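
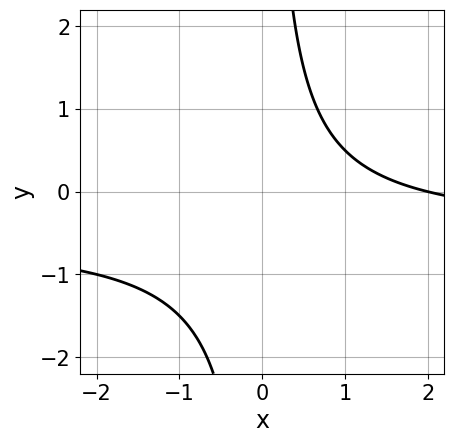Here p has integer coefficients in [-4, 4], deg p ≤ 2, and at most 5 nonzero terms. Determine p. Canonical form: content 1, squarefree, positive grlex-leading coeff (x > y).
1. Degree: a generic line meets the curve in up to 2 points, so deg p = 2.
2. Against the integer gridlines: it crosses the x-axis at the gridline x = 2; no y-intercept at any integer in the box.
3. Putting this together gives p.

2*x*y + x - 2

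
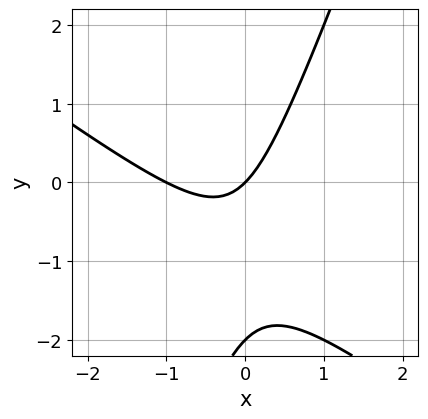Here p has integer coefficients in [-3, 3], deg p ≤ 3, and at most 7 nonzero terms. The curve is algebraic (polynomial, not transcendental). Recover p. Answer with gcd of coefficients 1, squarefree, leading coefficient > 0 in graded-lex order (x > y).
2*x^2 + 2*x*y - y^2 + 2*x - 2*y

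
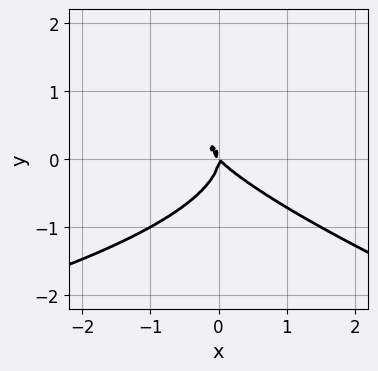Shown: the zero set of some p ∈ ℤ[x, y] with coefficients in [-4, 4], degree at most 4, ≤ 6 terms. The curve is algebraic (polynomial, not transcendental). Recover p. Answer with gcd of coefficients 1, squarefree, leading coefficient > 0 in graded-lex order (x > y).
x*y^2 + 3*y^3 + 2*x^2 + 2*x*y

1. Degree: a generic line meets the curve in up to 3 points, so deg p = 3.
2. From the visible intercepts: it crosses the y-axis at the gridline y = 0; it crosses the x-axis at the gridline x = 0.
3. Putting this together gives p.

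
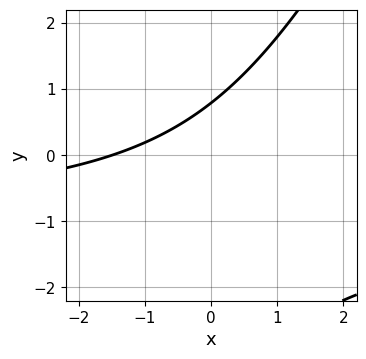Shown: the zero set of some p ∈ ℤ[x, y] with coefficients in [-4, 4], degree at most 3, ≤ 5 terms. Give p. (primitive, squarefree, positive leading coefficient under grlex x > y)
2*x*y - y^2 + 2*x - 3*y + 3

(a) The degree is 2 — no degree-1 curve has this shape.
(b) The integer polynomial consistent with all of this is the stated p.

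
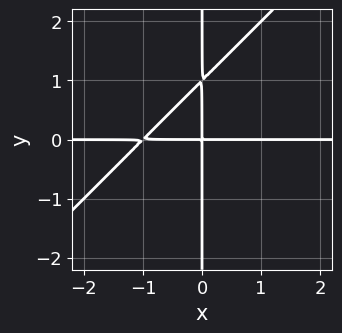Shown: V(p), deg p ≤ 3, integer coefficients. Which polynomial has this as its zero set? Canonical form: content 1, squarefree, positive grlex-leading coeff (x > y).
1. The degree is 3 — no degree-2 curve has this shape.
2. Checking where it meets the axes: every point of the y-axis in the box is on the curve; the visible x-axis segment lies entirely on the curve.
3. Fitting integer coefficients to these (and the overall shape) gives p.

x^2*y - x*y^2 + x*y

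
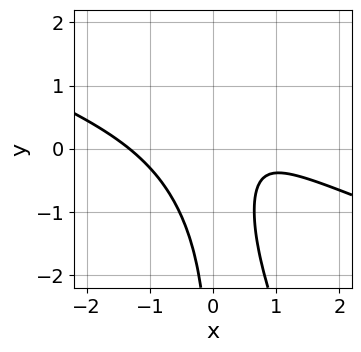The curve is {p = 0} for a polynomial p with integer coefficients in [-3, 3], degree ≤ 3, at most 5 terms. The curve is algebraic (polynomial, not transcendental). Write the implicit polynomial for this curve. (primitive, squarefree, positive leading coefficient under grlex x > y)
x^3 + 3*x^2*y + x*y^2 - x + 1

First, the degree is 3 — no degree-2 curve has this shape.
Then, observable constraints: it misses every integer gridline on the y-axis.
Finally, matching integer coefficients to the picture gives p.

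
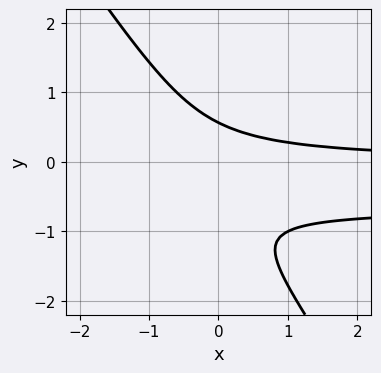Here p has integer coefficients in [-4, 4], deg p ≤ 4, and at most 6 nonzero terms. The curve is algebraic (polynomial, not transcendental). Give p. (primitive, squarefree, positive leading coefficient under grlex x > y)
First, the degree is 3 — no degree-2 curve has this shape.
Next, from the axis intercepts and sections: the curve avoids every integer x-axis point in the box.
Finally, matching integer coefficients to the picture gives p.

3*x*y^2 + 2*y^3 + 2*x*y + 2*y^2 - 1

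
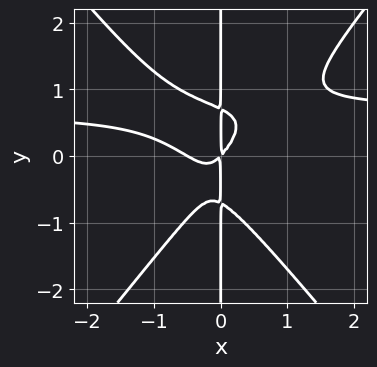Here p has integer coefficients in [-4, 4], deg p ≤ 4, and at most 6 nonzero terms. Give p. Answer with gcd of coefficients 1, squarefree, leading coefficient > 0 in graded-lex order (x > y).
3*x^3*y - 2*x*y^3 - 2*x^3 - x^2 + x*y

(a) The degree is 4 — no degree-3 curve has this shape.
(b) Against the integer gridlines: the visible y-axis segment lies entirely on the curve.
(c) Putting this together gives p.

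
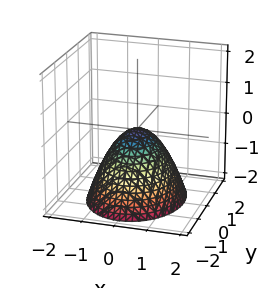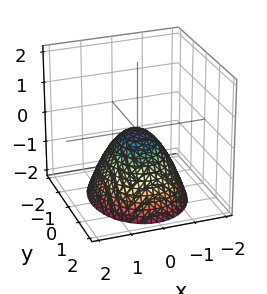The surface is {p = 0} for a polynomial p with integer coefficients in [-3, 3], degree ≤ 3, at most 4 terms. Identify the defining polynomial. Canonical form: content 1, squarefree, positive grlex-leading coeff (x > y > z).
3*x^2 + 2*y^2 + 3*z

1. deg p = 2.
2. Symmetries: mirror symmetry y ↦ −y ⇒ only even powers of y; the x ↦ −x reflection is a symmetry, so x appears only in even powers.
3. From the axis intercepts and sections: one y-axis crossing is at y = 0; one x-axis crossing is at x = 0; it meets the z-axis at z = 0 (among the integer gridlines).
4. Matching integer coefficients to the picture gives p.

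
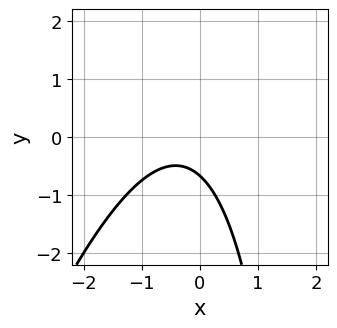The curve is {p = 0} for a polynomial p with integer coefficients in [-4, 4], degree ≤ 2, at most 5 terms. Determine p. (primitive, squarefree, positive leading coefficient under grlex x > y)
3*x^2 - x*y + 2*x + 3*y + 2

First, degree: no degree-1 curve has this shape, so deg p = 2.
Next, reading off the gridlines: the curve avoids every integer x-axis point in the box.
Finally, matching integer coefficients to the picture gives p.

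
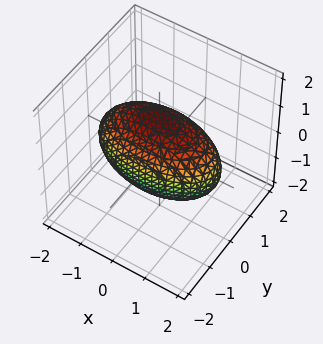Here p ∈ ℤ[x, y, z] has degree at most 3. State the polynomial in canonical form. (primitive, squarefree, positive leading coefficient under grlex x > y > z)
First, the degree is 2 — bounded and convex; a quadric.
Next, symmetries: it's symmetric under z → −z, forcing even powers of z; the x ↦ −x reflection is a symmetry, so x appears only in even powers; mirror symmetry y ↦ −y ⇒ only even powers of y.
Next, from the visible intercepts: among the integer gridlines, it crosses the y-axis at y ∈ {-1, 1}.
Finally, matching integer coefficients to the picture gives p.

x^2 + 3*y^2 + 2*z^2 - 3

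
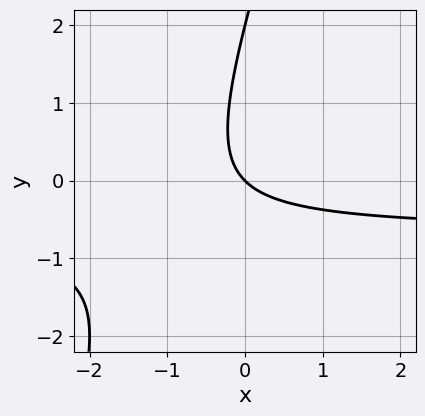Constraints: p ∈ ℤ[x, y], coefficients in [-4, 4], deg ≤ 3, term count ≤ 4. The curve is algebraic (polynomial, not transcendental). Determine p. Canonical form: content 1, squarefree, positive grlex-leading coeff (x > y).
deg p = 2. A generic line meets the curve in up to 2 points.
From the axis intercepts and sections: one x-axis crossing is at x = 0; the y-axis gridline crossings are at y ∈ {0, 2}.
Assembling these constraints gives the stated polynomial.

3*x*y - y^2 + 2*x + 2*y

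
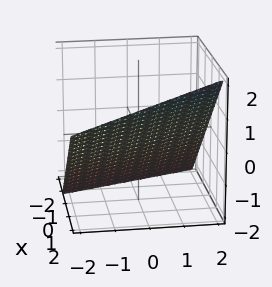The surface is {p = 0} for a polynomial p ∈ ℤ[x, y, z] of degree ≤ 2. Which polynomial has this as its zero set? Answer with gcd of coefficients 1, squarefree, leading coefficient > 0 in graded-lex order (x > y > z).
The degree is 1 — every cross-section is a straight line — this is a plane.
Observable constraints: it crosses the y-axis at the gridline y = 2.
Assembling these constraints gives the stated polynomial.

3*x + y - 3*z - 2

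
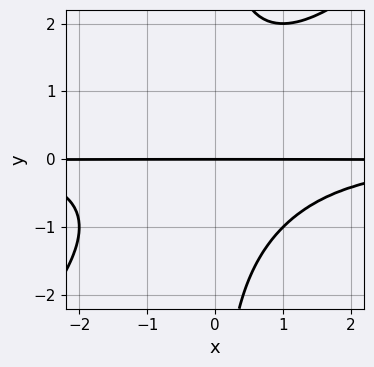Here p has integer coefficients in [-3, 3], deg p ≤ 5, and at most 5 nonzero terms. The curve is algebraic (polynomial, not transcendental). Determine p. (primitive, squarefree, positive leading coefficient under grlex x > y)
1. deg p = 4. The shape is more complex than any degree-3 curve.
2. Against the integer gridlines: it crosses the y-axis at the gridline y = 0; every point of the x-axis in the box is on the curve.
3. The integer polynomial consistent with all of this is the stated p.

x^2*y^2 - x*y^3 + 2*y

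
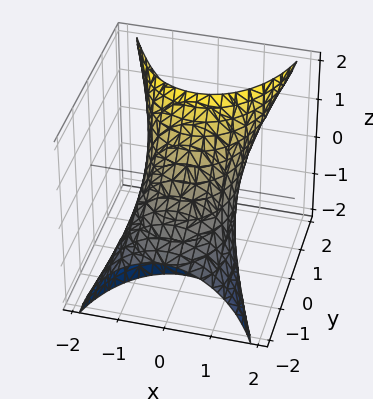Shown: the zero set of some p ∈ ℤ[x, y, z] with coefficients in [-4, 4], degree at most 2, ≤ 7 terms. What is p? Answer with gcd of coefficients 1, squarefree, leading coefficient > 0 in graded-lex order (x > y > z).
(a) Degree: a generic line meets the surface in up to 2 points, so deg p = 2.
(b) Against the integer gridlines: among the integer gridlines, it crosses the x-axis at x ∈ {-1, 1}.
(c) These observations pin down the coefficients.

2*x^2 + y^2 - 3*y*z + z^2 - 2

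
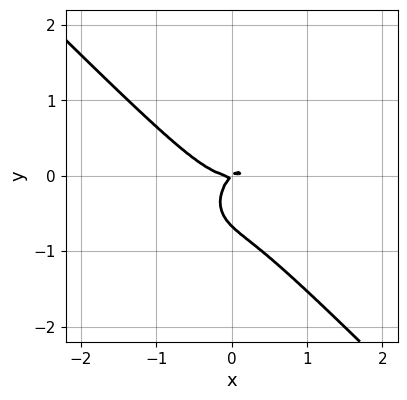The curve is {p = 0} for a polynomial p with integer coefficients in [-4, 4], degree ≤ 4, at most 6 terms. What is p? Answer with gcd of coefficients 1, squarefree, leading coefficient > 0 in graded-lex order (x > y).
1. deg p = 3. A generic line meets the curve in up to 3 points.
2. Reading off the gridlines: one x-axis crossing is at x = 0; one y-axis crossing is at y = 0.
3. These observations pin down the coefficients.

3*x^3 + 3*y^3 - 2*x*y + 2*y^2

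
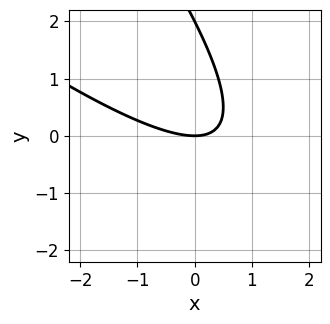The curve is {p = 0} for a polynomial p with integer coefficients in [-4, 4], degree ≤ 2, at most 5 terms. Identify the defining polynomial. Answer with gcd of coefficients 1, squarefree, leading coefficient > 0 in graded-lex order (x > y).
1. The degree is 2 — the shape is more complex than any degree-1 curve.
2. Reading off the gridlines: the y-axis gridline crossings are at y ∈ {0, 2}; it crosses the x-axis at the gridline x = 0.
3. Assembling these constraints gives the stated polynomial.

x^2 + 2*x*y + y^2 - 2*y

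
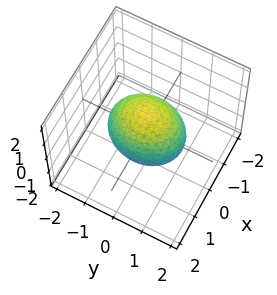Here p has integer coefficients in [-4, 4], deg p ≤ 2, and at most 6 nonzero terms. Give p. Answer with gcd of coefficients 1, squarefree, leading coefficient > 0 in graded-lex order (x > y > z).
1. deg p = 2. A closed, bounded, convex surface; a quadric.
2. Symmetries: the y ↦ −y reflection is a symmetry, so y appears only in even powers; it's symmetric under z → −z, forcing even powers of z; the x ↦ −x reflection is a symmetry, so x appears only in even powers.
3. Reading off the gridlines: the x-axis gridline crossings are at x ∈ {-1, 1}.
4. The integer polynomial consistent with all of this is the stated p.

3*x^2 + 2*y^2 + 2*z^2 - 3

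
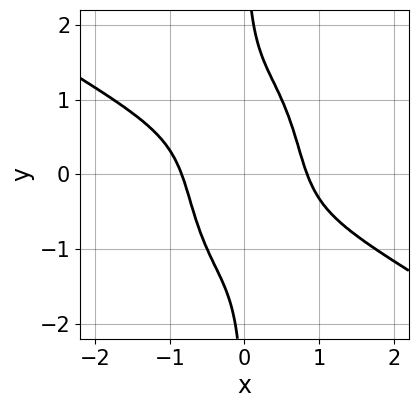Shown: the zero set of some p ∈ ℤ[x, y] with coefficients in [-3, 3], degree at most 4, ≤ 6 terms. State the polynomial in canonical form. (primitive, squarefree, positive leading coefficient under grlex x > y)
2*x^4 + 3*x^3*y + x*y^3 - 1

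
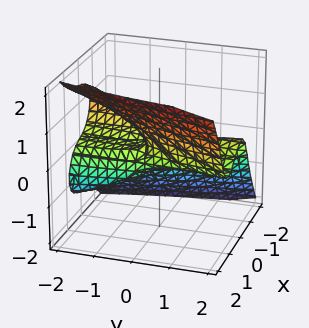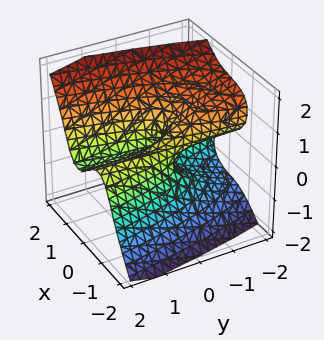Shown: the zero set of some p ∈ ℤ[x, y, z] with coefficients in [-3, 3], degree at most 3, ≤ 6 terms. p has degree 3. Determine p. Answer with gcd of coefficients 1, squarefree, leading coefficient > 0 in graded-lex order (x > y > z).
3*x^3 - 2*z^3 - x*y - 2*y*z - x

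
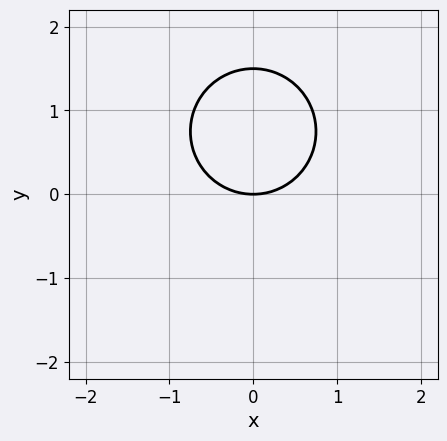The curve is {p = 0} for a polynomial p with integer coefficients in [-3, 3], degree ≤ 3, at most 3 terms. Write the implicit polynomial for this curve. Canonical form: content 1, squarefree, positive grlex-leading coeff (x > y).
2*x^2 + 2*y^2 - 3*y

(a) deg p = 2.
(b) Symmetries: mirror symmetry x ↦ −x ⇒ only even powers of x.
(c) Observable constraints: it crosses the y-axis at the gridline y = 0; it crosses the x-axis at the gridline x = 0.
(d) Matching integer coefficients to the picture gives p.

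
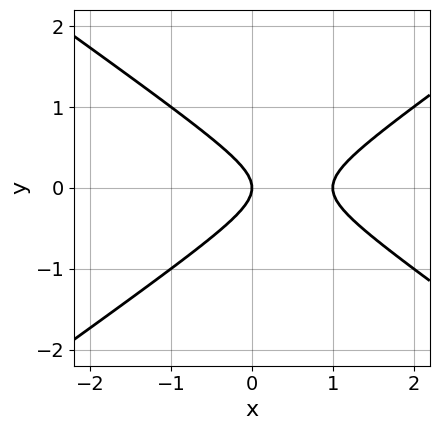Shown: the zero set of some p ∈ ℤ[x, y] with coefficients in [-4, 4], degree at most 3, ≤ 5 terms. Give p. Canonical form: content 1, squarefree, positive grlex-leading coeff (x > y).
First, the degree is 2 — the shape is more complex than any degree-1 curve.
Next, symmetries: the y ↦ −y reflection is a symmetry, so y appears only in even powers.
Next, observable constraints: among the integer gridlines, it crosses the x-axis at x ∈ {0, 1}; it meets the y-axis at y = 0 (among the integer gridlines).
Finally, together with the visible shape, these determine p as stated.

x^2 - 2*y^2 - x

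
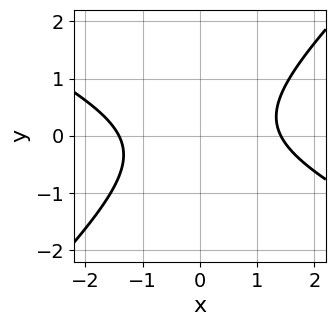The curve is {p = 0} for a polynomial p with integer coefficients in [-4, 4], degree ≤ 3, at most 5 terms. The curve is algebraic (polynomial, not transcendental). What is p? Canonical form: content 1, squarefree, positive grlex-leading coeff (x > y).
First, degree: the shape is more complex than any degree-1 curve, so deg p = 2.
Then, from the axis intercepts and sections: it misses every integer gridline on the y-axis.
Finally, putting this together gives p.

x^2 + x*y - 2*y^2 - 2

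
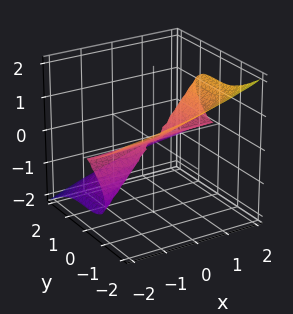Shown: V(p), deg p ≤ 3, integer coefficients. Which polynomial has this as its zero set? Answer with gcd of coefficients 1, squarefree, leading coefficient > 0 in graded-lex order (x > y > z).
2*x*z^2 - y^3 - 3*z^3

First, deg p = 3. No degree-2 surface has this shape.
Next, against the integer gridlines: every point of the x-axis in the box is on the surface; one z-axis crossing is at z = 0; it crosses the y-axis at the gridline y = 0.
Finally, together with the visible shape, these determine p as stated.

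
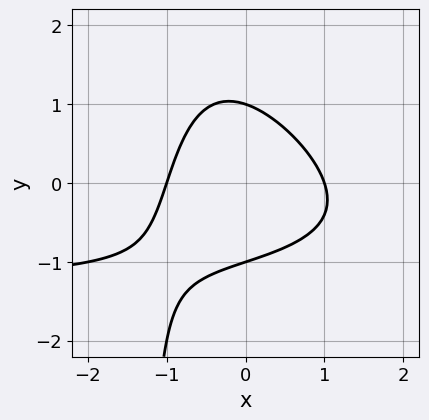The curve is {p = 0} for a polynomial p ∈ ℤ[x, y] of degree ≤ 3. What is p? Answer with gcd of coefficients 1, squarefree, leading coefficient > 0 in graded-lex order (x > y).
2*x^2*y + 2*x*y^2 + 3*x^2 + 3*y^2 - 3

deg p = 3. A generic line meets the curve in up to 3 points.
Reading off the gridlines: the y-axis gridline crossings are at y ∈ {-1, 1}; the x-axis gridline crossings are at x ∈ {-1, 1}.
The integer polynomial consistent with all of this is the stated p.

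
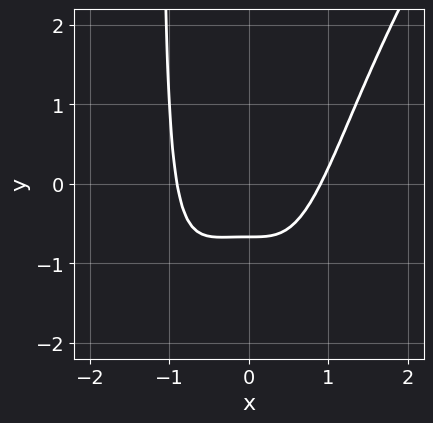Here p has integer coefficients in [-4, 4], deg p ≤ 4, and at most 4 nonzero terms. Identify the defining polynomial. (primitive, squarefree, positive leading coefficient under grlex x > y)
3*x^4 - 2*x^3*y - 3*y - 2

deg p = 4.
Solving for integer coefficients yields p as stated.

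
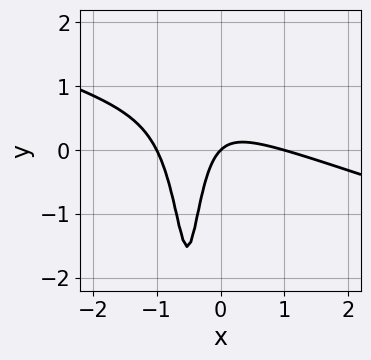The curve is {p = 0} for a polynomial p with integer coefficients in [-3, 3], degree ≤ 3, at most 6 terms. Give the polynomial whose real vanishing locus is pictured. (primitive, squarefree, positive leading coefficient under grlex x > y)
Degree: no degree-2 curve has this shape, so deg p = 3.
Observable constraints: the x-axis gridline crossings are at x ∈ {-1, 0, 1}; it meets the y-axis at y = 0 (among the integer gridlines).
Together with the visible shape, these determine p as stated.

x^3 + 3*x^2*y + 3*x*y - x + y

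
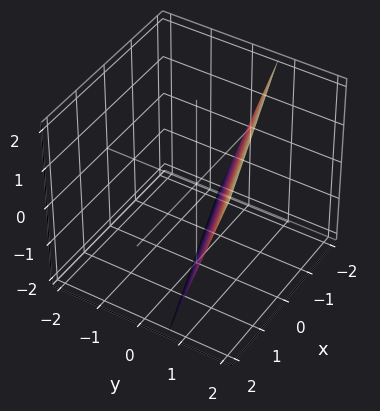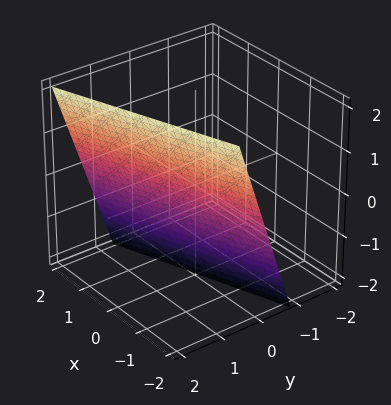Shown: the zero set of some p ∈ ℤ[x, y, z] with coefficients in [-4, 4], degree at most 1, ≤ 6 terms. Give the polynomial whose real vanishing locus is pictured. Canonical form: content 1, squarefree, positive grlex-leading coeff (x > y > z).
First, degree: the surface is flat (a plane), so deg p = 1.
Next, from the visible intercepts: it meets the x-axis at x = -2 (among the integer gridlines); it meets the z-axis at z = -2 (among the integer gridlines).
Finally, assembling these constraints gives the stated polynomial.

x - 3*y + z + 2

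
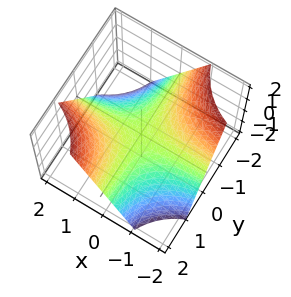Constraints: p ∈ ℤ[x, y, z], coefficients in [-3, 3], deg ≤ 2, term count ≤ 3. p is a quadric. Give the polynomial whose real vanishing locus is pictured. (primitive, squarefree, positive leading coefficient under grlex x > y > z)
x*y - z

(a) deg p = 2.
(b) Checking where it meets the axes: it crosses the z-axis at the gridline z = 0; every point of the y-axis in the box is on the surface; every point of the x-axis in the box is on the surface.
(c) The integer polynomial consistent with all of this is the stated p.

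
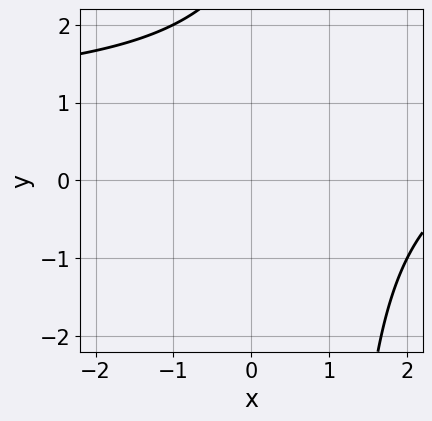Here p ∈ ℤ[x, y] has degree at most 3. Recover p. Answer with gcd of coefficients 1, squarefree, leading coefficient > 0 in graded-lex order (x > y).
deg p = 2.
From the visible intercepts: no x-intercept at any integer in the box; no y-intercept at any integer in the box.
Fitting integer coefficients to these (and the overall shape) gives p.

x*y - x - y + 3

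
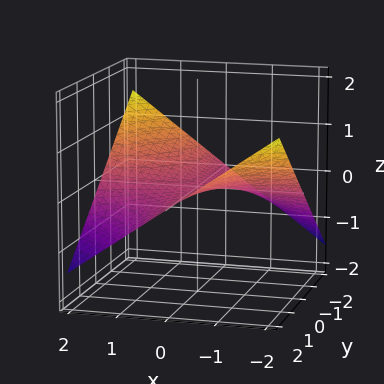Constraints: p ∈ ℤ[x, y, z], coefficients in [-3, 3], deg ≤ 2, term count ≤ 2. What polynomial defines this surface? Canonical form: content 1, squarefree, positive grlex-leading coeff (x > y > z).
x*y + 3*z

Degree: a hyperbolic paraboloid; a quadric, so deg p = 2.
From the axis intercepts and sections: one z-axis crossing is at z = 0; every point of the x-axis in the box is on the surface.
The integer polynomial consistent with all of this is the stated p.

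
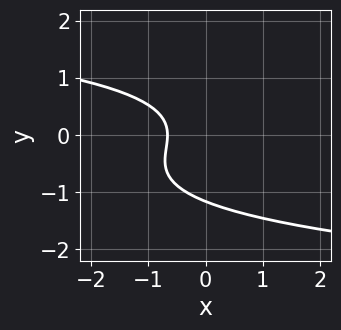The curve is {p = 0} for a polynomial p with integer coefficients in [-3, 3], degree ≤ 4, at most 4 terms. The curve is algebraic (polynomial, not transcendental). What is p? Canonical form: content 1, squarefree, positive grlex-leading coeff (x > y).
3*y^3 + 2*y^2 + 3*x + 2

1. Degree: the shape is more complex than any degree-2 curve, so deg p = 3.
2. Putting this together gives p.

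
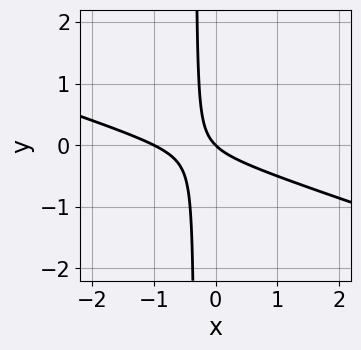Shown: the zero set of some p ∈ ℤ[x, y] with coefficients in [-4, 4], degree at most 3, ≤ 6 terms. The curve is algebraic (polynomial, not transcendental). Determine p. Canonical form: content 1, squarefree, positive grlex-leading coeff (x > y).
x^2 + 3*x*y + x + y

1. deg p = 2.
2. From the visible intercepts: it meets the y-axis at y = 0 (among the integer gridlines); among the integer gridlines, it crosses the x-axis at x ∈ {-1, 0}.
3. Assembling these constraints gives the stated polynomial.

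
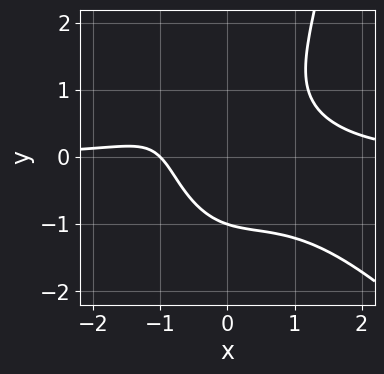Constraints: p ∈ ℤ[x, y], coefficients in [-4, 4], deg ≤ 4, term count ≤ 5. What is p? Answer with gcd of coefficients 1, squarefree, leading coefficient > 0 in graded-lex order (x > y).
x^3*y + x^2*y^2 - y^3 - x - 1

First, deg p = 4. A generic line meets the curve in up to 4 points.
Next, reading off the gridlines: one y-axis crossing is at y = -1; it meets the x-axis at x = -1 (among the integer gridlines).
Finally, the integer polynomial consistent with all of this is the stated p.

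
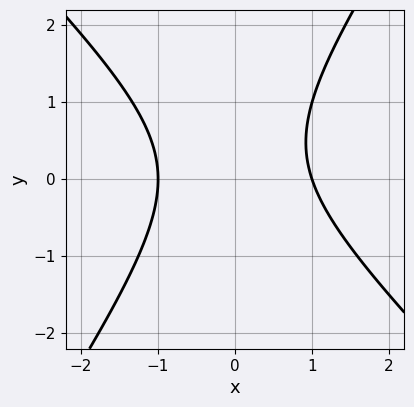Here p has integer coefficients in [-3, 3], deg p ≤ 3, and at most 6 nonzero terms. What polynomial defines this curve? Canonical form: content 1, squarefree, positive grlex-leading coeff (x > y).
3*x^2 + x*y - 2*y^2 + y - 3

First, deg p = 2. A generic line meets the curve in up to 2 points.
Then, observable constraints: among the integer gridlines, it crosses the x-axis at x ∈ {-1, 1}; it misses every integer gridline on the y-axis.
Finally, putting this together gives p.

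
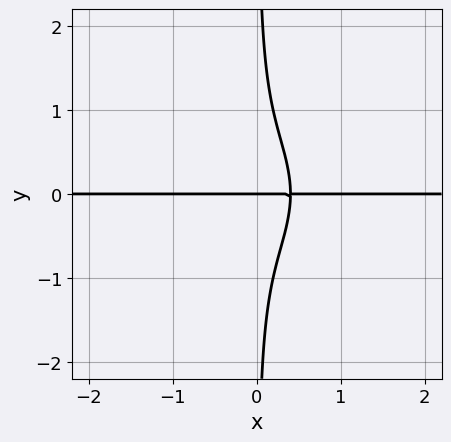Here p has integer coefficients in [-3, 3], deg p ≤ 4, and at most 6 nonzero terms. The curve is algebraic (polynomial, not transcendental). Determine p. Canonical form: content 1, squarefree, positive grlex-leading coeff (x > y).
3*x^3*y + 3*x*y^3 + 2*x*y - y

The degree is 4 — a generic line meets the curve in up to 4 points.
From the axis intercepts and sections: it meets the y-axis at y = 0 (among the integer gridlines); the visible x-axis segment lies entirely on the curve.
Assembling these constraints gives the stated polynomial.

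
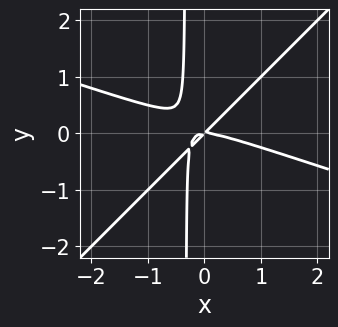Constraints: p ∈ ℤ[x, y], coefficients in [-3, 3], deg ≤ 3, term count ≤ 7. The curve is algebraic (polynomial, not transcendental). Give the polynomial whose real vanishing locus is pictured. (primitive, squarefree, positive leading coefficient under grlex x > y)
x^3 + 2*x^2*y - 3*x*y^2 + x*y - y^2

(a) Degree: a generic line meets the curve in up to 3 points, so deg p = 3.
(b) Observable constraints: one y-axis crossing is at y = 0; it meets the x-axis at x = 0 (among the integer gridlines).
(c) The integer polynomial consistent with all of this is the stated p.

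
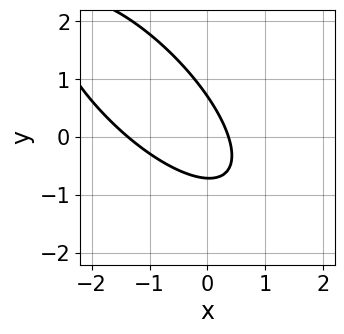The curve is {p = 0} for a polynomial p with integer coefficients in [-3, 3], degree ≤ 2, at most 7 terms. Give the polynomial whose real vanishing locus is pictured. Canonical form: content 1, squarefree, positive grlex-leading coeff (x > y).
deg p = 2.
Solving for integer coefficients yields p as stated.

2*x^2 + 3*x*y + 2*y^2 + 2*x - 1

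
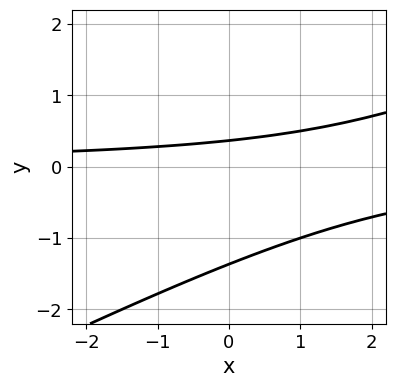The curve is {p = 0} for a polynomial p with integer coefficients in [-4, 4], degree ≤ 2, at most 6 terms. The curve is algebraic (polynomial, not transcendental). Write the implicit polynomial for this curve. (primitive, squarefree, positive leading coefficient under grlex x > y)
x*y - 2*y^2 - 2*y + 1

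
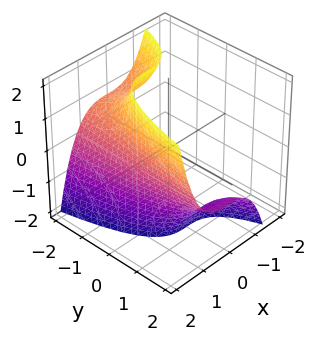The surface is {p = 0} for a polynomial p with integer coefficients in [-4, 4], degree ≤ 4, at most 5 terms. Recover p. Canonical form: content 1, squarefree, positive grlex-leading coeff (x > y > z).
2*x^3 - 2*y*z - 3

1. Degree: the shape is more complex than any degree-2 surface, so deg p = 3.
2. From the axis intercepts and sections: no z-intercept at any integer in the box; no y-intercept at any integer in the box.
3. The integer polynomial consistent with all of this is the stated p.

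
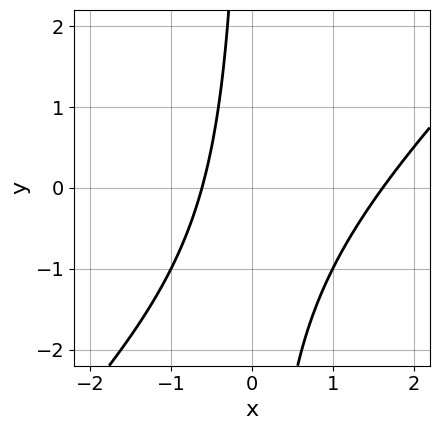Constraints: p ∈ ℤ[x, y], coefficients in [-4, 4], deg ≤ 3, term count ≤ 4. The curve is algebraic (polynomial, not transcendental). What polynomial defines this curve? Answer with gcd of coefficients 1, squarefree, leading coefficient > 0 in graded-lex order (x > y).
Degree: the shape is more complex than any degree-1 curve, so deg p = 2.
Reading off the gridlines: the curve avoids every integer y-axis point in the box.
Matching integer coefficients to the picture gives p.

x^2 - x*y - x - 1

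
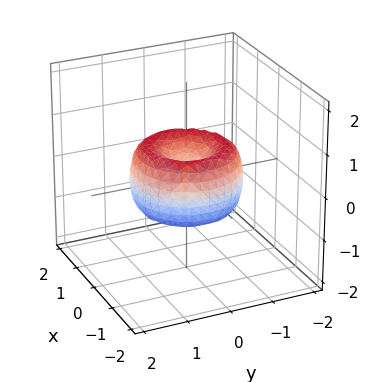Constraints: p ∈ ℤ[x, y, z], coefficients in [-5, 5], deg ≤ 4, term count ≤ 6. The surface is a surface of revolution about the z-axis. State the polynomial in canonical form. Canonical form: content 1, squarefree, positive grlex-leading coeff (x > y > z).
2*x^4 + 4*x^2*y^2 + 2*y^4 - 3*x^2 - 3*y^2 + 2*z^2

Degree: no degree-3 surface has this shape, so deg p = 4.
Symmetry: the surface is invariant under rotation about z: p = q(x² + y², z).
From the visible intercepts: one z-axis crossing is at z = 0; it meets the x-axis at x = 0 (among the integer gridlines); a circular section at z = 0 has radius between 1 and 2; it crosses the y-axis at the gridline y = 0.
Together with the visible shape, these determine p as stated.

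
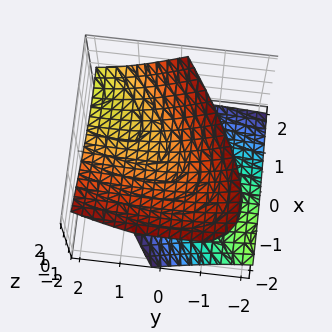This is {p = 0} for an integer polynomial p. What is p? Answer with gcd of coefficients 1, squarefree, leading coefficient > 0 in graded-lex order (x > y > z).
1. The picture has 2 separate pieces.
2. deg p = 2.
3. Reading off the gridlines: no x-intercept at any integer in the box; it misses every integer gridline on the y-axis.
4. The integer polynomial consistent with all of this is the stated p.

2*x^2 - 3*x*y + y^2 - 3*y*z - 3*z^2 + 2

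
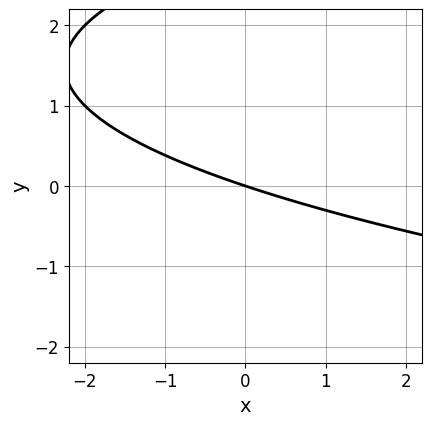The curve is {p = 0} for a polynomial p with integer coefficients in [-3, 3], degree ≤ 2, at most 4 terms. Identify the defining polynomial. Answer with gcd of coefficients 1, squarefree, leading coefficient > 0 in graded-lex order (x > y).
y^2 - x - 3*y

(a) The degree is 2 — a generic line meets the curve in up to 2 points.
(b) Observable constraints: one y-axis crossing is at y = 0; it crosses the x-axis at the gridline x = 0.
(c) The integer polynomial consistent with all of this is the stated p.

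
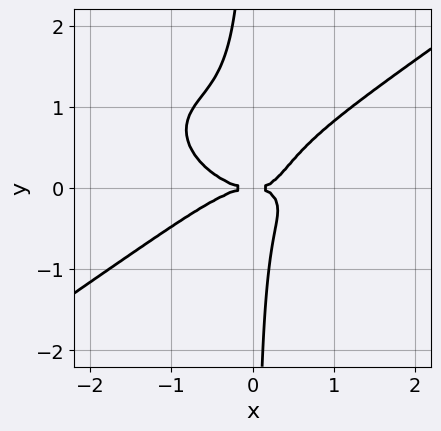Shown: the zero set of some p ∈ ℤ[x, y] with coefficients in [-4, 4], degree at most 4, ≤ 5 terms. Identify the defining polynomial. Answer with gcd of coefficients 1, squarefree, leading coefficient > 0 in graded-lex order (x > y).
First, the degree is 4 — the shape is more complex than any degree-3 curve.
Next, from the axis intercepts and sections: it crosses the y-axis at the gridline y = 0; it crosses the x-axis at the gridline x = 0.
Finally, matching integer coefficients to the picture gives p.

x^4 - 3*x*y^3 + 2*x*y^2 - y^2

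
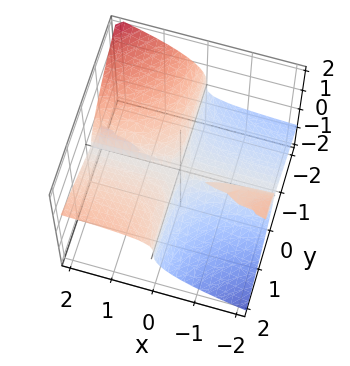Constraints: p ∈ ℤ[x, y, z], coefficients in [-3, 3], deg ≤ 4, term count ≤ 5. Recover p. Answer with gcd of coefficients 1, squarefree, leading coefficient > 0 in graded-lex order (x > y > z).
First, the picture has 3 separate pieces. Treating them together as one polynomial.
Next, the degree is 3 — the shape is more complex than any degree-2 surface.
Next, checking where it meets the axes: every point of the y-axis in the box is on the surface; it crosses the z-axis at the gridline z = 0.
Finally, assembling these constraints gives the stated polynomial. Check: (-1, 0, 0) on the x-axis lies on the surface, and p(-1, 0, 0) = 0. ✓

x*y^2 - 2*x*y*z - 3*z^3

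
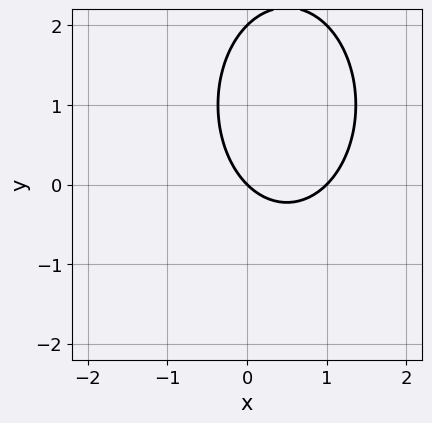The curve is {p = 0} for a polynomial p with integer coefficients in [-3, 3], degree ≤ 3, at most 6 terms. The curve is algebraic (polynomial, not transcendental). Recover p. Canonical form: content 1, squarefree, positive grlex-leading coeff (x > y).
(a) Degree: the shape is more complex than any degree-1 curve, so deg p = 2.
(b) Observable constraints: among the integer gridlines, it crosses the x-axis at x ∈ {0, 1}; the y-axis gridline crossings are at y ∈ {0, 2}.
(c) Solving for integer coefficients yields p as stated.

2*x^2 + y^2 - 2*x - 2*y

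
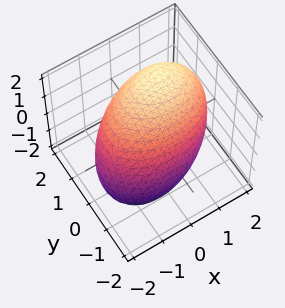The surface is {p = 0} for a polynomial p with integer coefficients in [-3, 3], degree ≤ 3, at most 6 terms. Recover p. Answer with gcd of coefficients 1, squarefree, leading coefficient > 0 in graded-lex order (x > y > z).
x^2 - x*z + 2*y^2 - 2*y*z + 2*z^2 - 3

The degree is 2 — a generic line meets the surface in up to 2 points.
The integer polynomial consistent with all of this is the stated p.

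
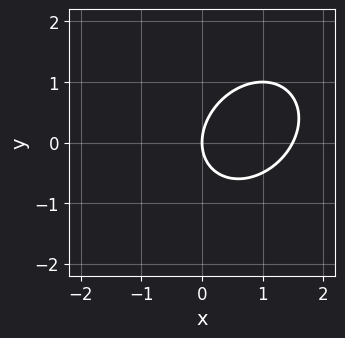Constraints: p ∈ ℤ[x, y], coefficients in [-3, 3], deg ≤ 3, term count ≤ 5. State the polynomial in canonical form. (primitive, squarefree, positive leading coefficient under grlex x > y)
(a) The degree is 2 — the shape is more complex than any degree-1 curve.
(b) From the axis intercepts and sections: it crosses the y-axis at the gridline y = 0; it meets the x-axis at x = 0 (among the integer gridlines).
(c) Assembling these constraints gives the stated polynomial.

2*x^2 - x*y + 2*y^2 - 3*x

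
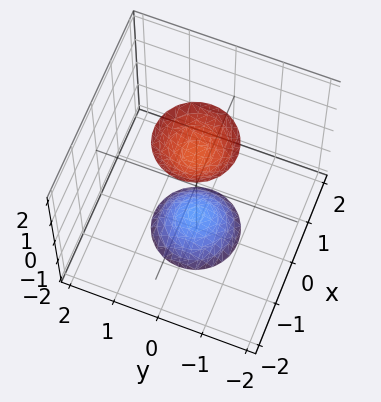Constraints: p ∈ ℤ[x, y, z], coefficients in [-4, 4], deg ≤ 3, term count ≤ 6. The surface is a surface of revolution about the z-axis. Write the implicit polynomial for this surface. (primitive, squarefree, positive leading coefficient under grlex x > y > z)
1. I count 2 distinct pieces. Treating them together as one polynomial.
2. Degree: the shape is more complex than any degree-1 surface, so deg p = 2.
3. Symmetry: the surface is invariant under rotation about z: p = q(x² + y², z).
4. Checking where it meets the axes: it misses every integer gridline on the y-axis; a circular section at z = -2 has radius between 0 and 1.
5. Matching integer coefficients to the picture gives p.

3*x^2 + 3*y^2 - z^2 + 2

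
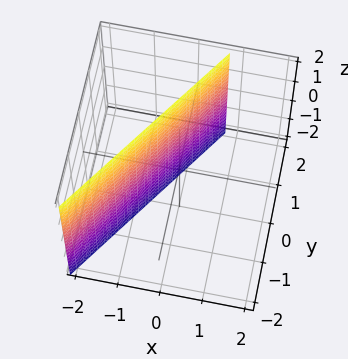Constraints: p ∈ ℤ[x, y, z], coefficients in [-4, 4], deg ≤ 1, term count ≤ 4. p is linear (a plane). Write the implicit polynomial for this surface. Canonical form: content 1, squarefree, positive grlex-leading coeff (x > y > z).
The degree is 1 — every cross-section is a straight line — this is a plane.
Reading off the gridlines: the surface avoids every integer z-axis point in the box; one y-axis crossing is at y = 1.
Matching integer coefficients to the picture gives p.

3*x - 2*y + 2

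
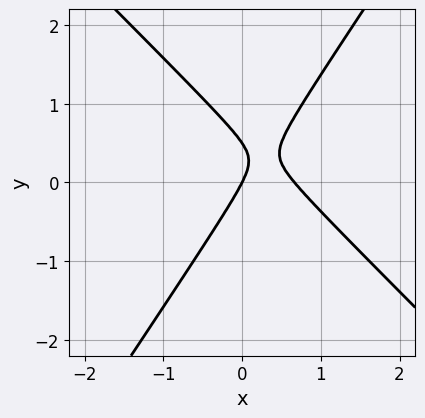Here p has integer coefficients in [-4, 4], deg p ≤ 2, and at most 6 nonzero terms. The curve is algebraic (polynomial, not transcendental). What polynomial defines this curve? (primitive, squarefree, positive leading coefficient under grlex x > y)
Degree: no degree-1 curve has this shape, so deg p = 2.
Observable constraints: one y-axis crossing is at y = 0; it meets the x-axis at x = 0 (among the integer gridlines).
Assembling these constraints gives the stated polynomial.

3*x^2 + x*y - 2*y^2 - 2*x + y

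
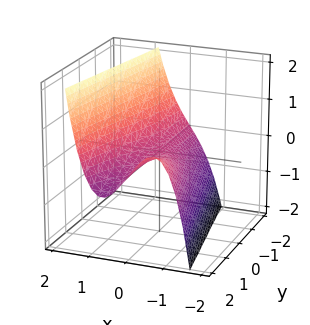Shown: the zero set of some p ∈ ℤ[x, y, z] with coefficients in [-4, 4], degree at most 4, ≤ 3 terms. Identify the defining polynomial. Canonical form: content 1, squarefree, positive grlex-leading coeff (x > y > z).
3*x^3 - 2*x*y - 3*z

First, deg p = 3.
Then, reading off the gridlines: every point of the y-axis in the box is on the surface; it crosses the x-axis at the gridline x = 0; one z-axis crossing is at z = 0.
Finally, putting this together gives p.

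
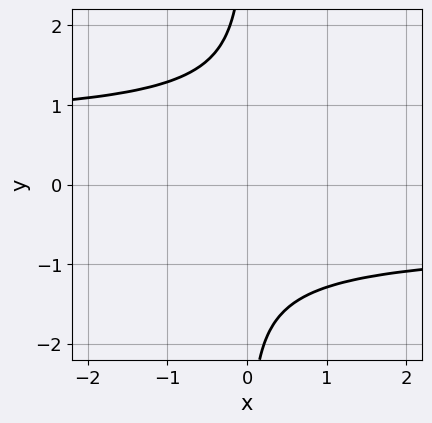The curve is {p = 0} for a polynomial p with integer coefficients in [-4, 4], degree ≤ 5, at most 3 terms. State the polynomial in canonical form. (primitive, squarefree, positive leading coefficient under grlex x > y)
2*x*y^3 - x*y + 3

Degree: a generic line meets the curve in up to 4 points, so deg p = 4.
From the axis intercepts and sections: it misses every integer gridline on the x-axis; no y-intercept at any integer in the box.
Fitting integer coefficients to these (and the overall shape) gives p.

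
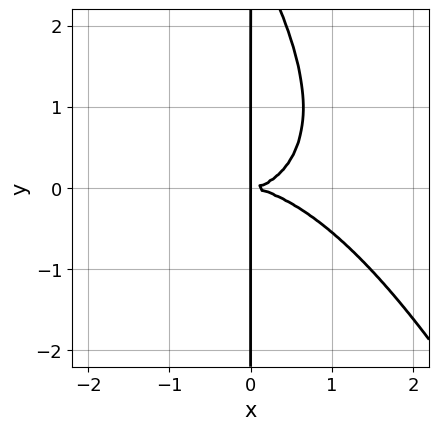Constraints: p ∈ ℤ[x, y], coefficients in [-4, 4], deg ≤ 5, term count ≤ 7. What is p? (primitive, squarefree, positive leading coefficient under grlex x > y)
x^4 + x^3*y + 2*x^2*y^2 + x*y^3 - 3*x*y^2

The degree is 4 — no degree-3 curve has this shape.
From the visible intercepts: every point of the y-axis in the box is on the curve.
Putting this together gives p.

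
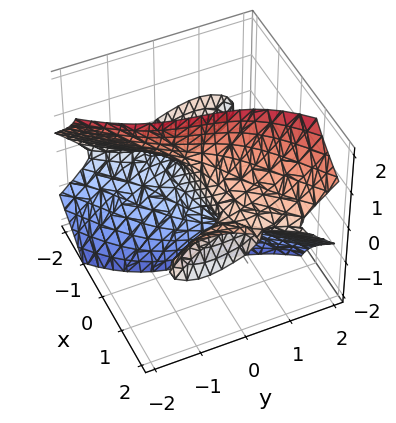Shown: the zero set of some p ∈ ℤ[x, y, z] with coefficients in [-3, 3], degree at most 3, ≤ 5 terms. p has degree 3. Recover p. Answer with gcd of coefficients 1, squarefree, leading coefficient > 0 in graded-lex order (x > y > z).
x^2*y - x^2*z + 3*x*z^2 - y^3 - 2*y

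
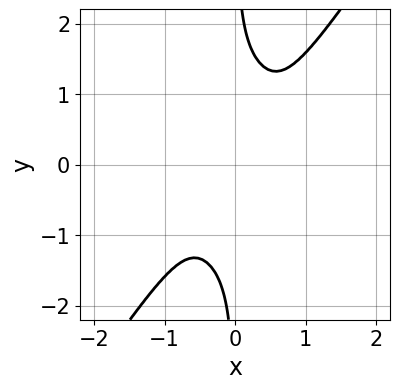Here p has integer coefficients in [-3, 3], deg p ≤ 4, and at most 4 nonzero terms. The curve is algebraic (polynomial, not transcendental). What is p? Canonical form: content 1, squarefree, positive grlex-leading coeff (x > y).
3*x^4 - x*y^3 + 1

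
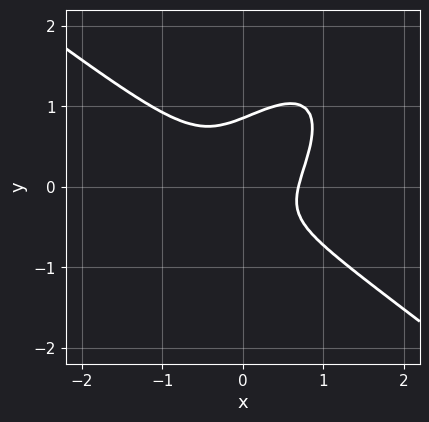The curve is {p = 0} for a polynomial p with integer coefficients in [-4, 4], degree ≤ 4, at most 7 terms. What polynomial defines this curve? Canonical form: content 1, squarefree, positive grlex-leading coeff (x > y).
1. deg p = 3. A generic line meets the curve in up to 3 points.
2. Putting this together gives p.

3*x^3 - 3*x*y^2 + 3*y^3 - y - 1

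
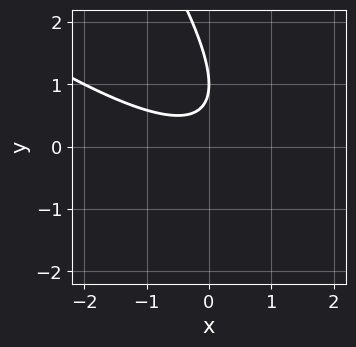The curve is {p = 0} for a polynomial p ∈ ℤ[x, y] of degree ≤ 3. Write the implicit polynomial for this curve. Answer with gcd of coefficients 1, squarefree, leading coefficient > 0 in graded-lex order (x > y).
Degree: a generic line meets the curve in up to 2 points, so deg p = 2.
Against the integer gridlines: no x-intercept at any integer in the box; it crosses the y-axis at the gridline y = 1.
Solving for integer coefficients yields p as stated.

x^2 + 2*x*y + y^2 - 2*y + 1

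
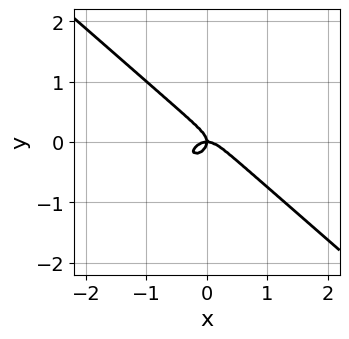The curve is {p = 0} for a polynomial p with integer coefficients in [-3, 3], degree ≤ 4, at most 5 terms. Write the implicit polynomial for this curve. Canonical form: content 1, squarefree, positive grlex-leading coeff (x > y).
(a) Degree: the shape is more complex than any degree-2 curve, so deg p = 3.
(b) Checking where it meets the axes: it meets the y-axis at y = 0 (among the integer gridlines); it crosses the x-axis at the gridline x = 0.
(c) These observations pin down the coefficients.

2*x^3 + 3*y^3 + x*y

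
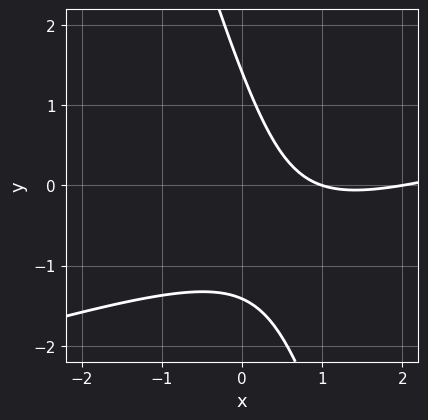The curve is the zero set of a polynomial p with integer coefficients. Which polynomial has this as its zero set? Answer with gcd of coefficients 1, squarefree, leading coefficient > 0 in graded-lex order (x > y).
x^2 - 3*x*y - y^2 - 3*x + 2

(a) deg p = 2. No degree-1 curve has this shape.
(b) From the axis intercepts and sections: the x-axis gridline crossings are at x ∈ {1, 2}.
(c) Solving for integer coefficients yields p as stated.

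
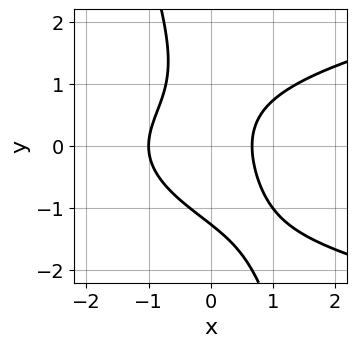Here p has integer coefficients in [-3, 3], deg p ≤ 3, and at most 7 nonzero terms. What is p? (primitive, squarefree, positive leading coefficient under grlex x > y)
(a) deg p = 3. A generic line meets the curve in up to 3 points.
(b) From the axis intercepts and sections: it crosses the x-axis at the gridline x = -1.
(c) Assembling these constraints gives the stated polynomial.

3*x*y^2 + y^3 - 3*x^2 - x + 2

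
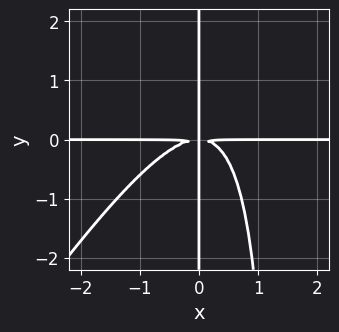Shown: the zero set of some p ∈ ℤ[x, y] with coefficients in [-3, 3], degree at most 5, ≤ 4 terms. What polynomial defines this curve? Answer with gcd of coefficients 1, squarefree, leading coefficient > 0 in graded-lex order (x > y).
(a) The degree is 4 — the shape is more complex than any degree-3 curve.
(b) From the visible intercepts: the visible x-axis segment lies entirely on the curve; every point of the y-axis in the box is on the curve.
(c) Solving for integer coefficients yields p as stated.

3*x^3*y - 2*x^2*y^2 + 3*x*y^2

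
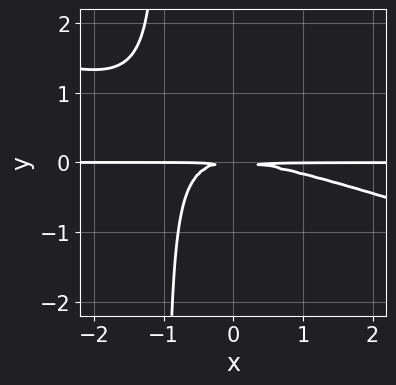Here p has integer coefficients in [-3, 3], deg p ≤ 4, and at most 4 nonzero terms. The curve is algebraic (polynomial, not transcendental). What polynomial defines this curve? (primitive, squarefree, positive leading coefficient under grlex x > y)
1. Degree: no degree-2 curve has this shape, so deg p = 3.
2. Checking where it meets the axes: the visible x-axis segment lies entirely on the curve.
3. Assembling these constraints gives the stated polynomial.

x^2*y + 3*x*y^2 + 3*y^2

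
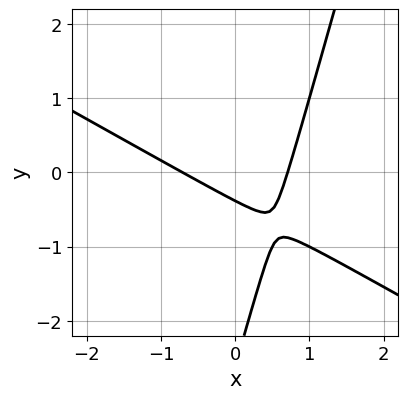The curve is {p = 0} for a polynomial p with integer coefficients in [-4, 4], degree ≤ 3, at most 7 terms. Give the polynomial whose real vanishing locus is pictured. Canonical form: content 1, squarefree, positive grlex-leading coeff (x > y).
1. deg p = 2. A generic line meets the curve in up to 2 points.
2. Matching integer coefficients to the picture gives p.

2*x^2 + 3*x*y - y^2 - 3*y - 1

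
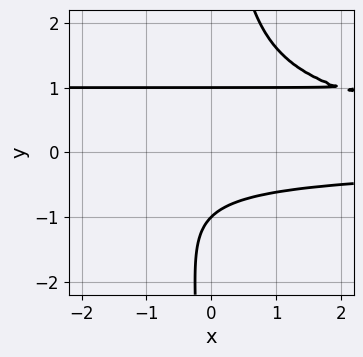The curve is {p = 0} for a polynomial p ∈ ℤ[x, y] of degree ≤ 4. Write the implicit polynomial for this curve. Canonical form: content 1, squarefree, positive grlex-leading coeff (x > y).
x*y^3 - x*y^2 - y^2 + 1

1. Degree: the shape is more complex than any degree-3 curve, so deg p = 4.
2. From the visible intercepts: the curve avoids every integer x-axis point in the box; the y-axis gridline crossings are at y ∈ {-1, 1}.
3. Fitting integer coefficients to these (and the overall shape) gives p.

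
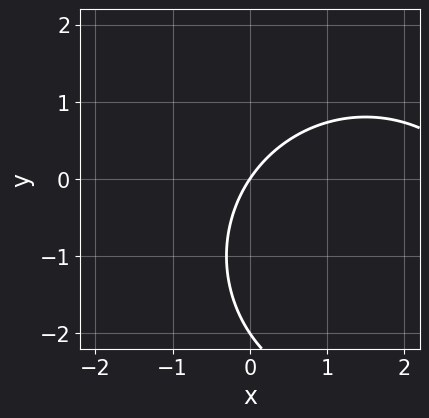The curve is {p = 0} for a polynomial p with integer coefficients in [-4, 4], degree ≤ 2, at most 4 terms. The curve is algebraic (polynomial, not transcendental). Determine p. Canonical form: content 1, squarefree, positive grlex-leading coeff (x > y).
x^2 + y^2 - 3*x + 2*y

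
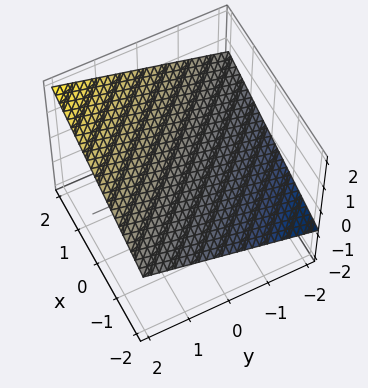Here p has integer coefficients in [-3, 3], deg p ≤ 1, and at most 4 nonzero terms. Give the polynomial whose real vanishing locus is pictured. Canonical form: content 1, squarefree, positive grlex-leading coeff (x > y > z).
(a) deg p = 1. Every cross-section is a straight line — this is a plane.
(b) Checking where it meets the axes: one x-axis crossing is at x = -2; it meets the y-axis at y = -2 (among the integer gridlines).
(c) The integer polynomial consistent with all of this is the stated p.

x + y - 3*z + 2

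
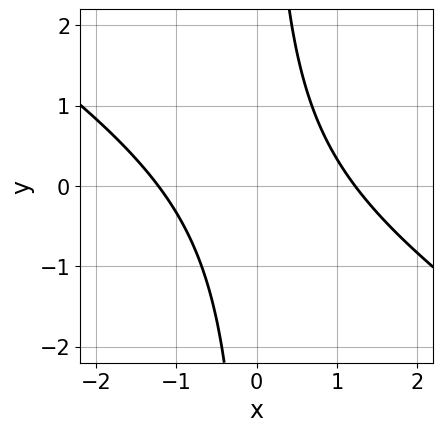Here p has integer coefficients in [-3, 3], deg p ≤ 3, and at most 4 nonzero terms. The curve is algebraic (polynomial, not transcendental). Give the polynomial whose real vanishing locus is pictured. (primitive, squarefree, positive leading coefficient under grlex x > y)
First, degree: no degree-1 curve has this shape, so deg p = 2.
Next, against the integer gridlines: it misses every integer gridline on the y-axis.
Finally, matching integer coefficients to the picture gives p.

2*x^2 + 3*x*y - 3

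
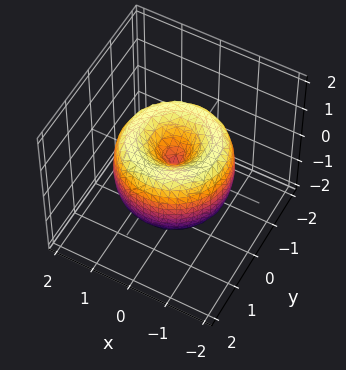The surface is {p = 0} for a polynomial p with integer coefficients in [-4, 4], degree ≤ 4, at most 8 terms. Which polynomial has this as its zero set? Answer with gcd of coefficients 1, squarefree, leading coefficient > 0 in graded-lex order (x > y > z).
x^4 + 2*x^2*y^2 + y^4 - 2*x^2 - 2*y^2 + z^2

The degree is 4 — no degree-3 surface has this shape.
Symmetries: the surface is invariant under rotation about z: p = q(x² + y², z).
From the axis intercepts and sections: it crosses the x-axis at the gridline x = 0; one z-axis crossing is at z = 0; a circular section at z = 1 has radius exactly 1; it meets the y-axis at y = 0 (among the integer gridlines).
Together with the visible shape, these determine p as stated.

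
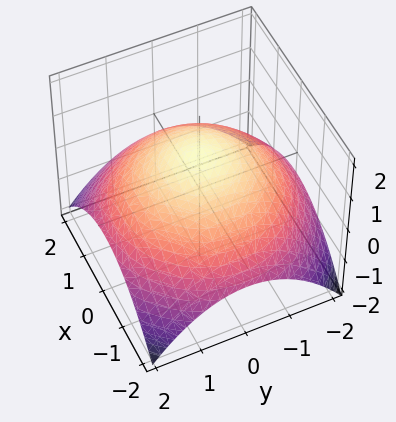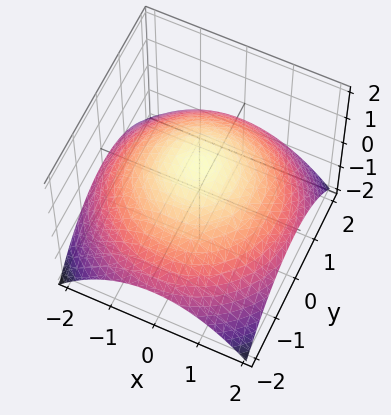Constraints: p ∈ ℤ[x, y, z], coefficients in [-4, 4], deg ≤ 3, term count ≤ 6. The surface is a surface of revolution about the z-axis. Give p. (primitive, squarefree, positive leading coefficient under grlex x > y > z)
The degree is 2 — no degree-1 surface has this shape.
Symmetries: rotational symmetry about the z-axis ⇒ p depends on x, y only through x² + y².
Observable constraints: a circular section at z = 0 has radius between 1 and 2; one z-axis crossing is at z = 1.
Matching integer coefficients to the picture gives p.

x^2 + y^2 + 3*z - 3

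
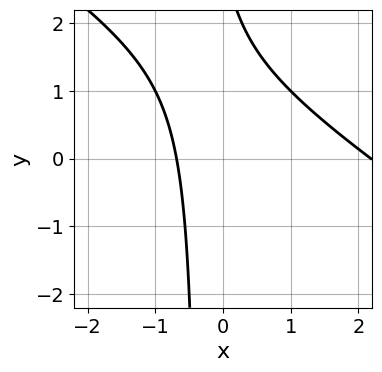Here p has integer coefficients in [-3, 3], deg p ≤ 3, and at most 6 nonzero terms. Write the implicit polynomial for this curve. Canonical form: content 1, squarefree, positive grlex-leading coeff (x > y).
2*x^2 + 3*x*y - 3*x + y - 3

(a) Degree: no degree-1 curve has this shape, so deg p = 2.
(b) Checking where it meets the axes: the curve avoids every integer y-axis point in the box.
(c) Matching integer coefficients to the picture gives p.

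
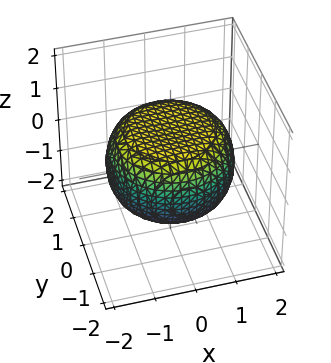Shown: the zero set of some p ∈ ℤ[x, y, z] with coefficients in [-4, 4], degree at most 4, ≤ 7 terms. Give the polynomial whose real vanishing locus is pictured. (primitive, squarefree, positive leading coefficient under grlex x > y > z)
1. The degree is 4 — the shape is more complex than any degree-3 surface.
2. By symmetry, the surface is invariant under rotation about z: p = q(x² + y², z).
3. Observable constraints: among the integer gridlines, it crosses the z-axis at z ∈ {-1, 1}; a circular section at z = 0 has radius between 1 and 2.
4. These observations pin down the coefficients.

x^4 + 2*x^2*y^2 + y^4 - x^2 - y^2 + 3*z^2 - 3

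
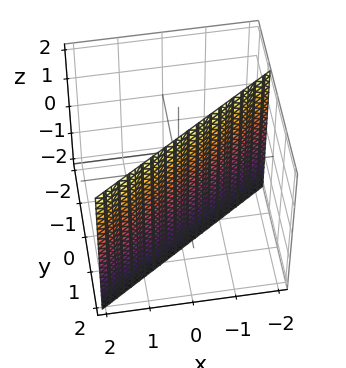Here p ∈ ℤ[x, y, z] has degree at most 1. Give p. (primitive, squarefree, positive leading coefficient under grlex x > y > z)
1. The degree is 1 — the surface is flat (a plane).
2. Observable constraints: it misses every integer gridline on the z-axis; it meets the x-axis at x = -1 (among the integer gridlines).
3. Putting this together gives p.

2*x - 3*y + 2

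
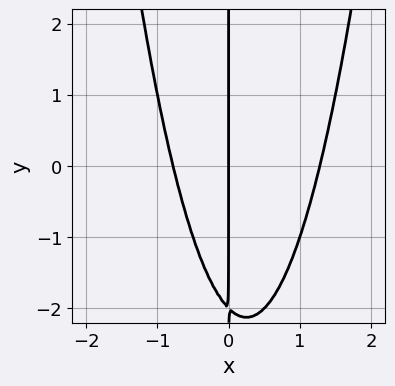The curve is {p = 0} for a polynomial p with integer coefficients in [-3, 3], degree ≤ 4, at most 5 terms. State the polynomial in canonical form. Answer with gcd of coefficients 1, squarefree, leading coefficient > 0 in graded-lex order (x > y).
(a) deg p = 3. A generic line meets the curve in up to 3 points.
(b) Against the integer gridlines: the visible y-axis segment lies entirely on the curve; it crosses the x-axis at the gridline x = 0.
(c) Assembling these constraints gives the stated polynomial.

2*x^3 - x^2 - x*y - 2*x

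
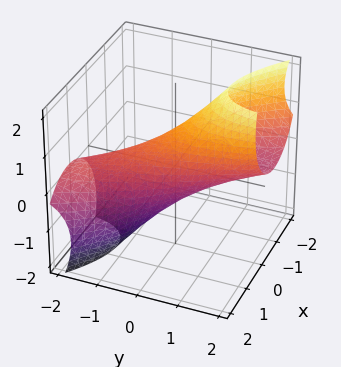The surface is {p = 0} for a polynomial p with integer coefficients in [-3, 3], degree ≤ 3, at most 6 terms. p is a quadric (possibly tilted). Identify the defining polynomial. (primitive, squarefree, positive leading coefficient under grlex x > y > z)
3*x^2 + 3*x*y + y^2 - 3*y*z + 2*z^2 - 2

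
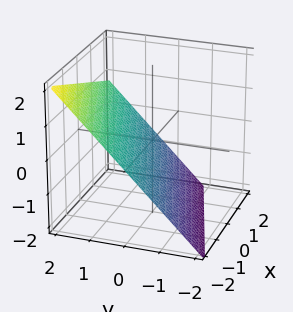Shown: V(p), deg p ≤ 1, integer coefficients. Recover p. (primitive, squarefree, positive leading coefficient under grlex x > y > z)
x - 3*y + 3*z + 2

(a) deg p = 1.
(b) From the axis intercepts and sections: it crosses the x-axis at the gridline x = -2.
(c) Putting this together gives p.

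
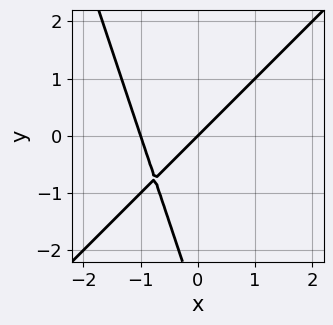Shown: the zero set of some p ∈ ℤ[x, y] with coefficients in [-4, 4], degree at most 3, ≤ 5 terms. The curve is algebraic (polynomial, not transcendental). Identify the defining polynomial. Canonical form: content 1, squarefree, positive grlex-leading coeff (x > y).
3*x^2 - 2*x*y - y^2 + 3*x - 3*y

(a) The degree is 2 — no degree-1 curve has this shape.
(b) Observable constraints: among the integer gridlines, it crosses the x-axis at x ∈ {-1, 0}; it meets the y-axis at y = 0 (among the integer gridlines).
(c) Together with the visible shape, these determine p as stated.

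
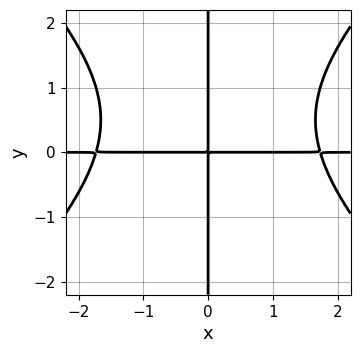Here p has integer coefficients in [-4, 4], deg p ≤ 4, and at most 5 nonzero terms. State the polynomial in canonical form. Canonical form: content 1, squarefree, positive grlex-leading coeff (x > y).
1. The degree is 4 — a generic line meets the curve in up to 4 points.
2. Observable constraints: the visible y-axis segment lies entirely on the curve; every point of the x-axis in the box is on the curve.
3. Solving for integer coefficients yields p as stated.

x^3*y - x*y^3 + x*y^2 - 3*x*y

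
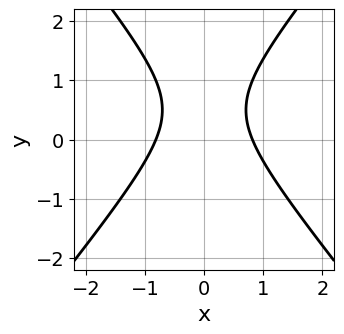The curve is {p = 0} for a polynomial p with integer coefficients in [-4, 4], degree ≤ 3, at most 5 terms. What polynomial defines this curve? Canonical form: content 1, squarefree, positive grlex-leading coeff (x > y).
1. deg p = 2. The shape is more complex than any degree-1 curve.
2. Symmetries: the x ↦ −x reflection is a symmetry, so x appears only in even powers.
3. From the axis intercepts and sections: no y-intercept at any integer in the box.
4. Fitting integer coefficients to these (and the overall shape) gives p.

3*x^2 - 2*y^2 + 2*y - 2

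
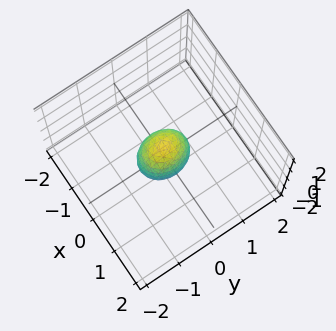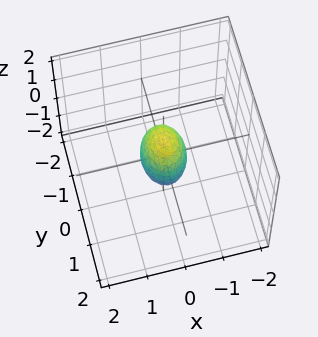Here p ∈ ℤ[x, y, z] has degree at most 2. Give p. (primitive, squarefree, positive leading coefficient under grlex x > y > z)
First, deg p = 2. Bounded and convex; a quadric.
Then, symmetries: it's symmetric under y → −y, forcing even powers of y; the x ↦ −x reflection is a symmetry, so x appears only in even powers; mirror symmetry z ↦ −z ⇒ only even powers of z.
Next, reading off the gridlines: the z-axis gridline crossings are at z ∈ {-1, 1}.
Finally, assembling these constraints gives the stated polynomial.

3*x^2 + 2*y^2 + z^2 - 1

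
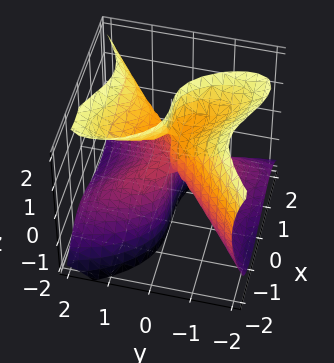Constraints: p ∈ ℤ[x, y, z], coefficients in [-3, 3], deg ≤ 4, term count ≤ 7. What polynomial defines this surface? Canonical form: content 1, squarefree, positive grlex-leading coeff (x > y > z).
3*x^3 - 2*x*y^2 - 2*y^3 + 3*y*z^2 - 3*y*z

1. The degree is 3 — a generic line meets the surface in up to 3 points.
2. Against the integer gridlines: it crosses the x-axis at the gridline x = 0; it crosses the y-axis at the gridline y = 0.
3. Assembling these constraints gives the stated polynomial.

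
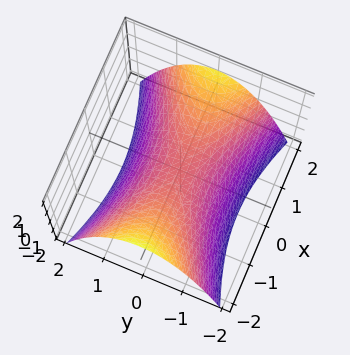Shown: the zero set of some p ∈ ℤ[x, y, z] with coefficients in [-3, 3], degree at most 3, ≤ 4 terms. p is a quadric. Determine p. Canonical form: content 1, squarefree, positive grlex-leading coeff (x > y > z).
1. The degree is 2 — a hyperbolic paraboloid; a quadric.
2. Symmetries: mirror symmetry x ↦ −x ⇒ only even powers of x; mirror symmetry y ↦ −y ⇒ only even powers of y.
3. Observable constraints: it crosses the z-axis at the gridline z = 0; one y-axis crossing is at y = 0.
4. The integer polynomial consistent with all of this is the stated p.

x^2 - 3*y^2 - 3*z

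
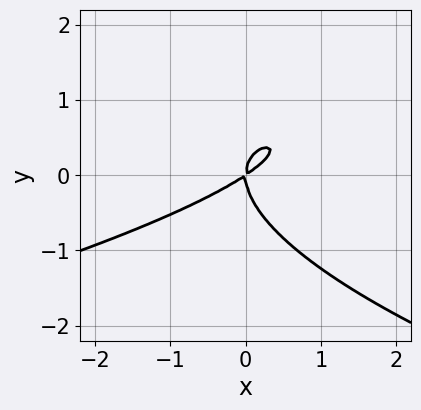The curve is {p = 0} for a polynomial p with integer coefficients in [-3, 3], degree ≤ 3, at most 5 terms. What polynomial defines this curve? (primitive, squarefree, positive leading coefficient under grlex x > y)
3*y^3 + 2*x^2 - 3*x*y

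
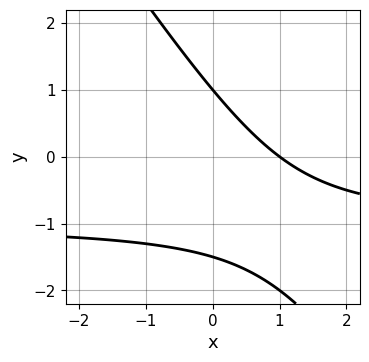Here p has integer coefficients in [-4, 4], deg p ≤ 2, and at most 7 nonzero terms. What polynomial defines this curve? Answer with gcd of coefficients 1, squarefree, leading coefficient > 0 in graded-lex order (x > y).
1. Degree: no degree-1 curve has this shape, so deg p = 2.
2. Checking where it meets the axes: one y-axis crossing is at y = 1; it meets the x-axis at x = 1 (among the integer gridlines).
3. These observations pin down the coefficients.

3*x*y + 2*y^2 + 3*x + y - 3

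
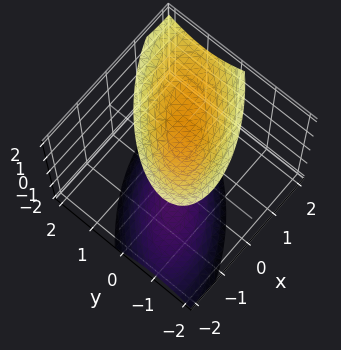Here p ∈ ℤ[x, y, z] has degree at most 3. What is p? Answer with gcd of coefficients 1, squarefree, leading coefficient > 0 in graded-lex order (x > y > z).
The picture has 2 separate pieces. Treating them together as one polynomial.
deg p = 2. The shape is more complex than any degree-1 surface.
From the visible intercepts: it misses every integer gridline on the y-axis; the surface avoids every integer x-axis point in the box.
Matching integer coefficients to the picture gives p.

2*x^2 - 3*x*y - x*z + 3*y^2 - 2*z^2 + 3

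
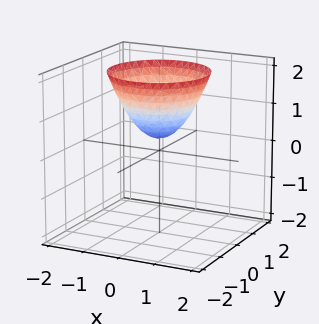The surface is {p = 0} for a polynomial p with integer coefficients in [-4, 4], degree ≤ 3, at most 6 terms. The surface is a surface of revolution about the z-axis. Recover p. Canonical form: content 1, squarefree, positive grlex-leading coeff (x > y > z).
First, the degree is 2 — no degree-1 surface has this shape.
Next, symmetries: rotational symmetry about the z-axis ⇒ p depends on x, y only through x² + y².
Next, from the axis intercepts and sections: a circular section at z = 2 has radius between 1 and 2; no x-intercept at any integer in the box; it misses every integer gridline on the y-axis.
Finally, these observations pin down the coefficients.

3*x^2 + 3*y^2 - 3*z + 1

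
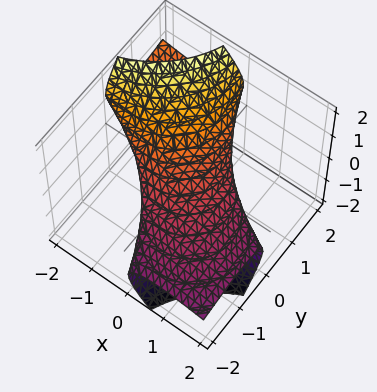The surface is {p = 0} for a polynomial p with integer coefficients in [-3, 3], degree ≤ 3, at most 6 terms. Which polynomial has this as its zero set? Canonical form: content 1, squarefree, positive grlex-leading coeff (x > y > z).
x^2 + 3*x*z + y^2 - 3*y*z + 3*z^2 - 1

(a) deg p = 2. A generic line meets the surface in up to 2 points.
(b) From the visible intercepts: among the integer gridlines, it crosses the x-axis at x ∈ {-1, 1}; the y-axis gridline crossings are at y ∈ {-1, 1}.
(c) Fitting integer coefficients to these (and the overall shape) gives p.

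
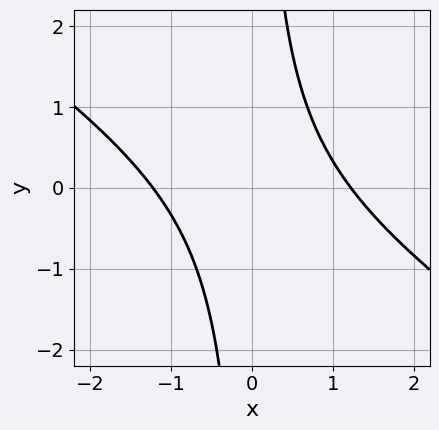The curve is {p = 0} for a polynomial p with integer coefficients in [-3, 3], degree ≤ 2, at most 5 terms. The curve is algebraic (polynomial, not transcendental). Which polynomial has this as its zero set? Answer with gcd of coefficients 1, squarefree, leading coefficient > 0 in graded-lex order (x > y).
2*x^2 + 3*x*y - 3

deg p = 2. No degree-1 curve has this shape.
From the axis intercepts and sections: no y-intercept at any integer in the box.
Fitting integer coefficients to these (and the overall shape) gives p.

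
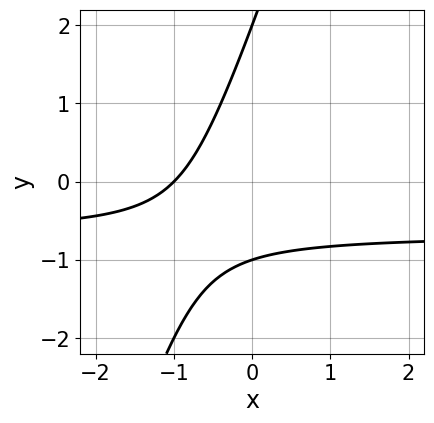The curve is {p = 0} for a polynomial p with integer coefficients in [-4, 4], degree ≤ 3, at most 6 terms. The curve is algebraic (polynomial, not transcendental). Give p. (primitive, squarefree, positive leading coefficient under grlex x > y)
3*x*y - y^2 + 2*x + y + 2

deg p = 2. A generic line meets the curve in up to 2 points.
Observable constraints: the y-axis gridline crossings are at y ∈ {-1, 2}; it crosses the x-axis at the gridline x = -1.
Solving for integer coefficients yields p as stated.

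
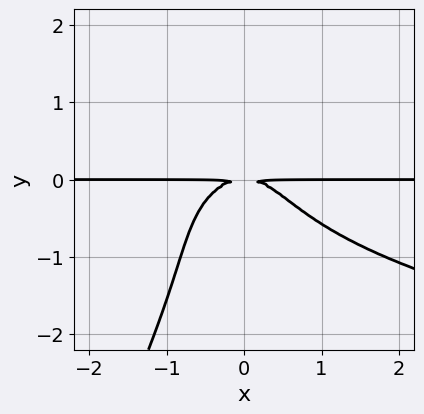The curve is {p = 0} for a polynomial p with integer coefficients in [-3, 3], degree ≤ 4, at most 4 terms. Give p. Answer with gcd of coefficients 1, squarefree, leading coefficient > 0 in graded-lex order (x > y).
First, deg p = 4. The shape is more complex than any degree-3 curve.
Then, reading off the gridlines: the visible x-axis segment lies entirely on the curve.
Finally, the integer polynomial consistent with all of this is the stated p.

2*x*y^3 - y^4 - 2*x^2*y - 2*y^2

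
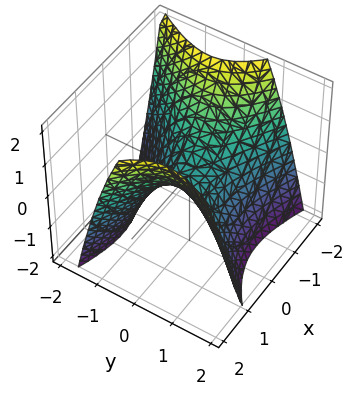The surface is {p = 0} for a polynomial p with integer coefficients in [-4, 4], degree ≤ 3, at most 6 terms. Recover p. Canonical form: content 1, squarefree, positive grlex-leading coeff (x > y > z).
2*x^2 + 2*x*y - 3*y^2 - 3*z

1. Degree: the shape is more complex than any degree-1 surface, so deg p = 2.
2. Observable constraints: it crosses the z-axis at the gridline z = 0; it meets the y-axis at y = 0 (among the integer gridlines); it meets the x-axis at x = 0 (among the integer gridlines).
3. Putting this together gives p.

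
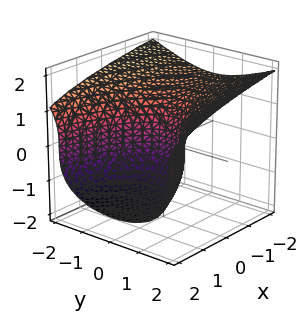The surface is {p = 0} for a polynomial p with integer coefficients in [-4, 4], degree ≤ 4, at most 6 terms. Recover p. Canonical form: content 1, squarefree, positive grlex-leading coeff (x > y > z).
(a) Degree: the shape is more complex than any degree-2 surface, so deg p = 3.
(b) The integer polynomial consistent with all of this is the stated p.

2*z^3 - 2*y^2 + 3*x + 1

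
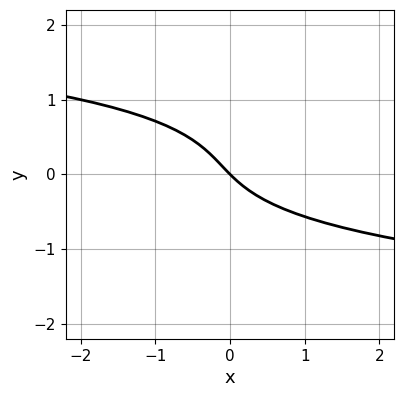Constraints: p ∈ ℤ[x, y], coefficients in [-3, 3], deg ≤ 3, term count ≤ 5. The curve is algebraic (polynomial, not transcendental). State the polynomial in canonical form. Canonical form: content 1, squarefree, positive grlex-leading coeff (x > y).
(a) deg p = 3. No degree-2 curve has this shape.
(b) Observable constraints: it meets the y-axis at y = 0 (among the integer gridlines); it meets the x-axis at x = 0 (among the integer gridlines).
(c) Solving for integer coefficients yields p as stated.

3*y^3 - y^2 + 2*x + 2*y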